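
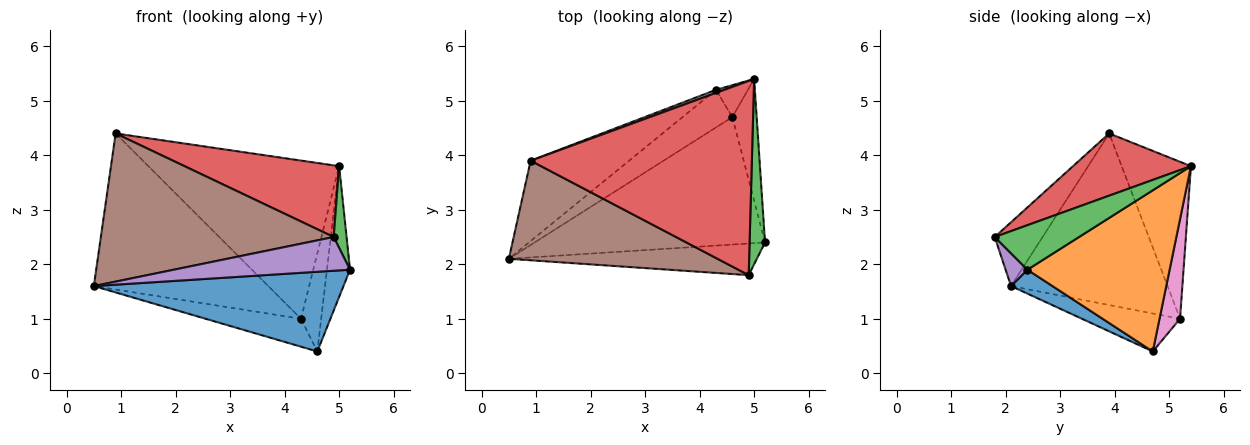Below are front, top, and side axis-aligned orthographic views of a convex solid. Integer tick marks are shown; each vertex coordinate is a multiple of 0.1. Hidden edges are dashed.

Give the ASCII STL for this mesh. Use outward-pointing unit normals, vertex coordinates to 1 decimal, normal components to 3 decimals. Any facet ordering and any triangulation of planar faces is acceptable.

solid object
 facet normal 0.088 -0.528 -0.845
  outer loop
   vertex 4.6 4.7 0.4
   vertex 5.2 2.4 1.9
   vertex 0.5 2.1 1.6
  endloop
 endfacet
 facet normal 0.976 0.158 -0.147
  outer loop
   vertex 4.6 4.7 0.4
   vertex 5.0 5.4 3.8
   vertex 5.2 2.4 1.9
  endloop
 endfacet
 facet normal 0.935 -0.143 0.324
  outer loop
   vertex 4.9 1.8 2.5
   vertex 5.2 2.4 1.9
   vertex 5.0 5.4 3.8
  endloop
 endfacet
 facet normal 0.255 -0.335 0.907
  outer loop
   vertex 4.9 1.8 2.5
   vertex 5.0 5.4 3.8
   vertex 0.9 3.9 4.4
  endloop
 endfacet
 facet normal 0.090 -0.726 -0.681
  outer loop
   vertex 4.9 1.8 2.5
   vertex 0.5 2.1 1.6
   vertex 5.2 2.4 1.9
  endloop
 endfacet
 facet normal -0.168 -0.818 0.550
  outer loop
   vertex 4.9 1.8 2.5
   vertex 0.9 3.9 4.4
   vertex 0.5 2.1 1.6
  endloop
 endfacet
 facet normal 0.695 0.684 -0.223
  outer loop
   vertex 4.3 5.2 1.0
   vertex 5.0 5.4 3.8
   vertex 4.6 4.7 0.4
  endloop
 endfacet
 facet normal -0.341 0.940 0.018
  outer loop
   vertex 4.3 5.2 1.0
   vertex 0.9 3.9 4.4
   vertex 5.0 5.4 3.8
  endloop
 endfacet
 facet normal -0.523 0.508 -0.685
  outer loop
   vertex 4.3 5.2 1.0
   vertex 4.6 4.7 0.4
   vertex 0.5 2.1 1.6
  endloop
 endfacet
 facet normal -0.624 0.695 -0.358
  outer loop
   vertex 4.3 5.2 1.0
   vertex 0.5 2.1 1.6
   vertex 0.9 3.9 4.4
  endloop
 endfacet
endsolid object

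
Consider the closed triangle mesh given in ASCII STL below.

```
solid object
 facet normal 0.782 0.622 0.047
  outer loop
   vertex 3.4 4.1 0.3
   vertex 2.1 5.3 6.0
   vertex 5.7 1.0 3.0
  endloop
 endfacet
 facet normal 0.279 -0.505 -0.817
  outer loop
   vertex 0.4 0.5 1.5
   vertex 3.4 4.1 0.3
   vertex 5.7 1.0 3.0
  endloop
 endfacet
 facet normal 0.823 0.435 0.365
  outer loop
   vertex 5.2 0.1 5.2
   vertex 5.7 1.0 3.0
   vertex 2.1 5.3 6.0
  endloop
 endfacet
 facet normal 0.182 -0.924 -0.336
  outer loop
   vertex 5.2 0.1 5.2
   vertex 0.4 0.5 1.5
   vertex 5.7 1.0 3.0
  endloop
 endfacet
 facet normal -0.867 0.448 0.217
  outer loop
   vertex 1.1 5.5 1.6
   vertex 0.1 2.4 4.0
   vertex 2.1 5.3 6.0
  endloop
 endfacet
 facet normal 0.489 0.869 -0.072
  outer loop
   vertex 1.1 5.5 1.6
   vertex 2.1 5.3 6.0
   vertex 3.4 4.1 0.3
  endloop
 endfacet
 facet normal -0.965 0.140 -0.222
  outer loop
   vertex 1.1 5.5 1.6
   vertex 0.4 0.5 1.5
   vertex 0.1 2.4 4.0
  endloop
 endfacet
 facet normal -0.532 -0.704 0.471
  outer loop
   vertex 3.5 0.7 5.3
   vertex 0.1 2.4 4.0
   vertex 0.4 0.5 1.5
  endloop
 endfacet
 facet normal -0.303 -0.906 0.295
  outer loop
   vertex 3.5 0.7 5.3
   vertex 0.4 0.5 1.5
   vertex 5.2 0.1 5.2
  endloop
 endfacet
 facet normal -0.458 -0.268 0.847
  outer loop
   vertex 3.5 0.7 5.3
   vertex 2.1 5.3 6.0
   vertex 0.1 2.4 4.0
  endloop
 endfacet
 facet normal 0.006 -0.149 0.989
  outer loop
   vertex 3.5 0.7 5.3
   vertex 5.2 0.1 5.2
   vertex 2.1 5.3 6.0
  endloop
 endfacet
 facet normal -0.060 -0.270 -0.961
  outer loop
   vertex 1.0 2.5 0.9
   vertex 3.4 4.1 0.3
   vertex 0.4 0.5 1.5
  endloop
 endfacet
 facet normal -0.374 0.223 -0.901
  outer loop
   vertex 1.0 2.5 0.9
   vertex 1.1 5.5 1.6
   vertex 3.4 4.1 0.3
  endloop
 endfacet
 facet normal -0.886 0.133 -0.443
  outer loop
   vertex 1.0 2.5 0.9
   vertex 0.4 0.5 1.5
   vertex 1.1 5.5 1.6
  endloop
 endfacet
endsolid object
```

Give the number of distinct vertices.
9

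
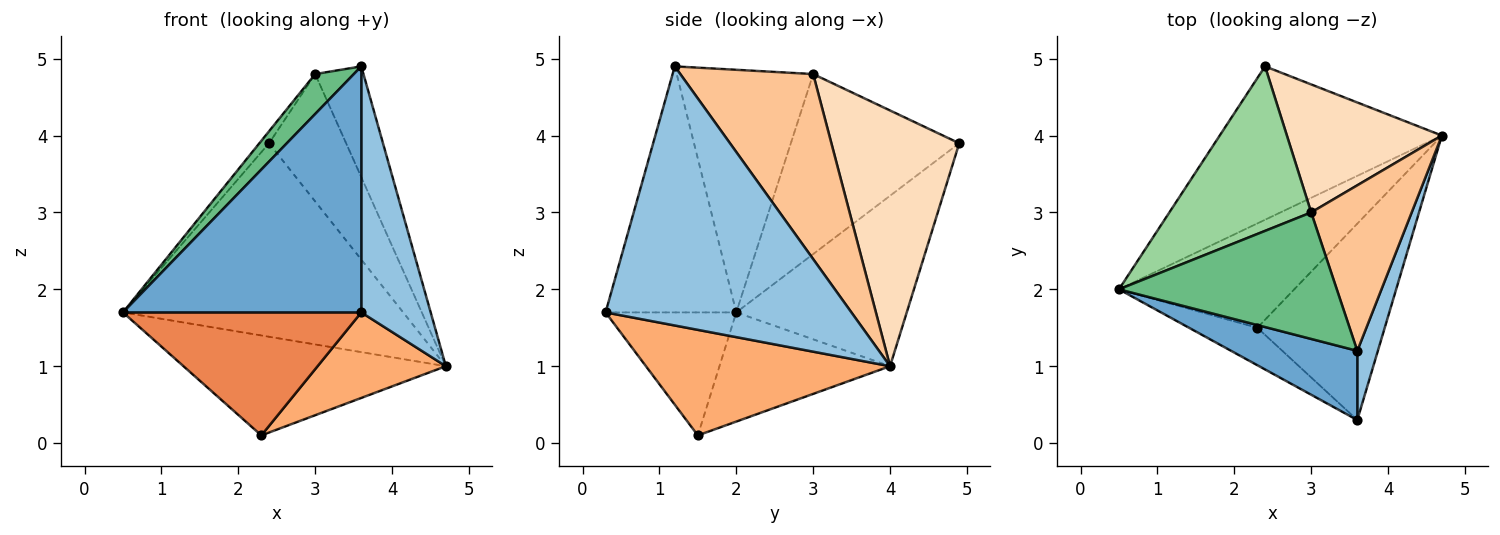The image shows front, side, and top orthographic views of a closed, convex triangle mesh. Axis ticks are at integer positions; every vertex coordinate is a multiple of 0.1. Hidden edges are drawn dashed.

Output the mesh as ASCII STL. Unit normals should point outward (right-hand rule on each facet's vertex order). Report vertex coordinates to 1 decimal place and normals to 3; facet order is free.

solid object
 facet normal -0.467 -0.851 0.239
  outer loop
   vertex 3.6 1.2 4.9
   vertex 0.5 2.0 1.7
   vertex 3.6 0.3 1.7
  endloop
 endfacet
 facet normal 0.960 -0.271 0.076
  outer loop
   vertex 3.6 1.2 4.9
   vertex 3.6 0.3 1.7
   vertex 4.7 4.0 1.0
  endloop
 endfacet
 facet normal -0.430 0.707 -0.561
  outer loop
   vertex 2.4 4.9 3.9
   vertex 4.7 4.0 1.0
   vertex 0.5 2.0 1.7
  endloop
 endfacet
 facet normal -0.410 0.631 -0.659
  outer loop
   vertex 2.3 1.5 0.1
   vertex 0.5 2.0 1.7
   vertex 4.7 4.0 1.0
  endloop
 endfacet
 facet normal -0.465 -0.847 -0.258
  outer loop
   vertex 2.3 1.5 0.1
   vertex 3.6 0.3 1.7
   vertex 0.5 2.0 1.7
  endloop
 endfacet
 facet normal 0.605 -0.318 -0.730
  outer loop
   vertex 2.3 1.5 0.1
   vertex 4.7 4.0 1.0
   vertex 3.6 0.3 1.7
  endloop
 endfacet
 facet normal 0.837 0.304 0.455
  outer loop
   vertex 3.0 3.0 4.8
   vertex 3.6 1.2 4.9
   vertex 4.7 4.0 1.0
  endloop
 endfacet
 facet normal 0.760 0.458 0.461
  outer loop
   vertex 3.0 3.0 4.8
   vertex 4.7 4.0 1.0
   vertex 2.4 4.9 3.9
  endloop
 endfacet
 facet normal -0.728 -0.206 0.654
  outer loop
   vertex 3.0 3.0 4.8
   vertex 0.5 2.0 1.7
   vertex 3.6 1.2 4.9
  endloop
 endfacet
 facet normal -0.785 0.045 0.618
  outer loop
   vertex 3.0 3.0 4.8
   vertex 2.4 4.9 3.9
   vertex 0.5 2.0 1.7
  endloop
 endfacet
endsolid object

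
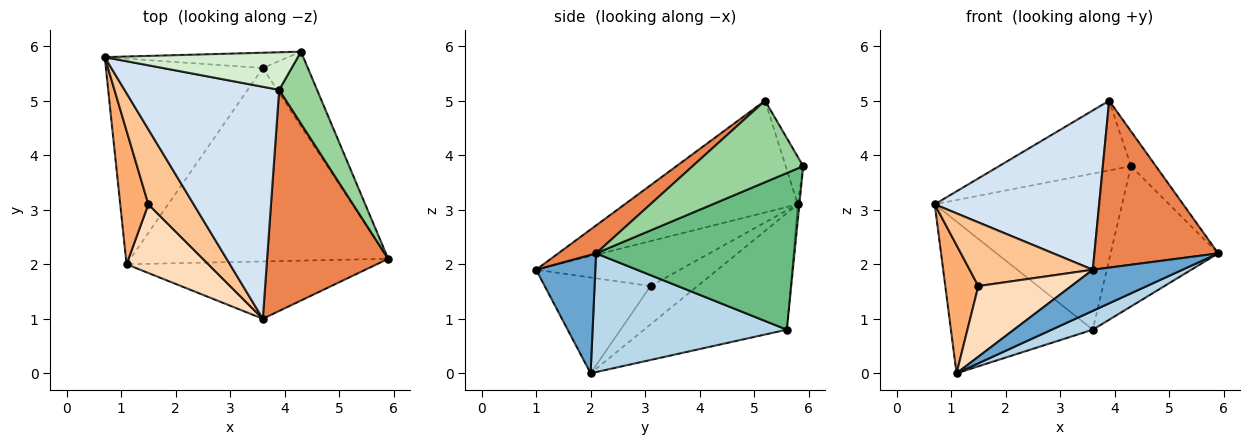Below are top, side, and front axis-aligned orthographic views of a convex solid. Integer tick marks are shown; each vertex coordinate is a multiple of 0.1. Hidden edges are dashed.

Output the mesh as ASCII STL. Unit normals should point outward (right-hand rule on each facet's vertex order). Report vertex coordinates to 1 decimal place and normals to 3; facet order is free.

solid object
 facet normal 0.359 -0.544 -0.759
  outer loop
   vertex 3.6 1.0 1.9
   vertex 1.1 2.0 0.0
   vertex 5.9 2.1 2.2
  endloop
 endfacet
 facet normal -0.513 0.510 -0.691
  outer loop
   vertex 3.6 5.6 0.8
   vertex 1.1 2.0 0.0
   vertex 0.7 5.8 3.1
  endloop
 endfacet
 facet normal 0.417 -0.088 -0.905
  outer loop
   vertex 3.6 5.6 0.8
   vertex 5.9 2.1 2.2
   vertex 1.1 2.0 0.0
  endloop
 endfacet
 facet normal -0.512 -0.486 0.708
  outer loop
   vertex 3.9 5.2 5.0
   vertex 0.7 5.8 3.1
   vertex 3.6 1.0 1.9
  endloop
 endfacet
 facet normal 0.181 -0.592 0.785
  outer loop
   vertex 3.9 5.2 5.0
   vertex 3.6 1.0 1.9
   vertex 5.9 2.1 2.2
  endloop
 endfacet
 facet normal -0.701 -0.494 0.515
  outer loop
   vertex 1.5 3.1 1.6
   vertex 0.7 5.8 3.1
   vertex 1.1 2.0 0.0
  endloop
 endfacet
 facet normal -0.603 -0.516 0.608
  outer loop
   vertex 1.5 3.1 1.6
   vertex 3.6 1.0 1.9
   vertex 0.7 5.8 3.1
  endloop
 endfacet
 facet normal -0.632 -0.555 0.540
  outer loop
   vertex 1.5 3.1 1.6
   vertex 1.1 2.0 0.0
   vertex 3.6 1.0 1.9
  endloop
 endfacet
 facet normal 0.852 0.462 -0.245
  outer loop
   vertex 4.3 5.9 3.8
   vertex 5.9 2.1 2.2
   vertex 3.6 5.6 0.8
  endloop
 endfacet
 facet normal 0.888 0.200 0.413
  outer loop
   vertex 4.3 5.9 3.8
   vertex 3.9 5.2 5.0
   vertex 5.9 2.1 2.2
  endloop
 endfacet
 facet normal -0.009 0.995 -0.097
  outer loop
   vertex 4.3 5.9 3.8
   vertex 3.6 5.6 0.8
   vertex 0.7 5.8 3.1
  endloop
 endfacet
 facet normal -0.116 0.874 0.471
  outer loop
   vertex 4.3 5.9 3.8
   vertex 0.7 5.8 3.1
   vertex 3.9 5.2 5.0
  endloop
 endfacet
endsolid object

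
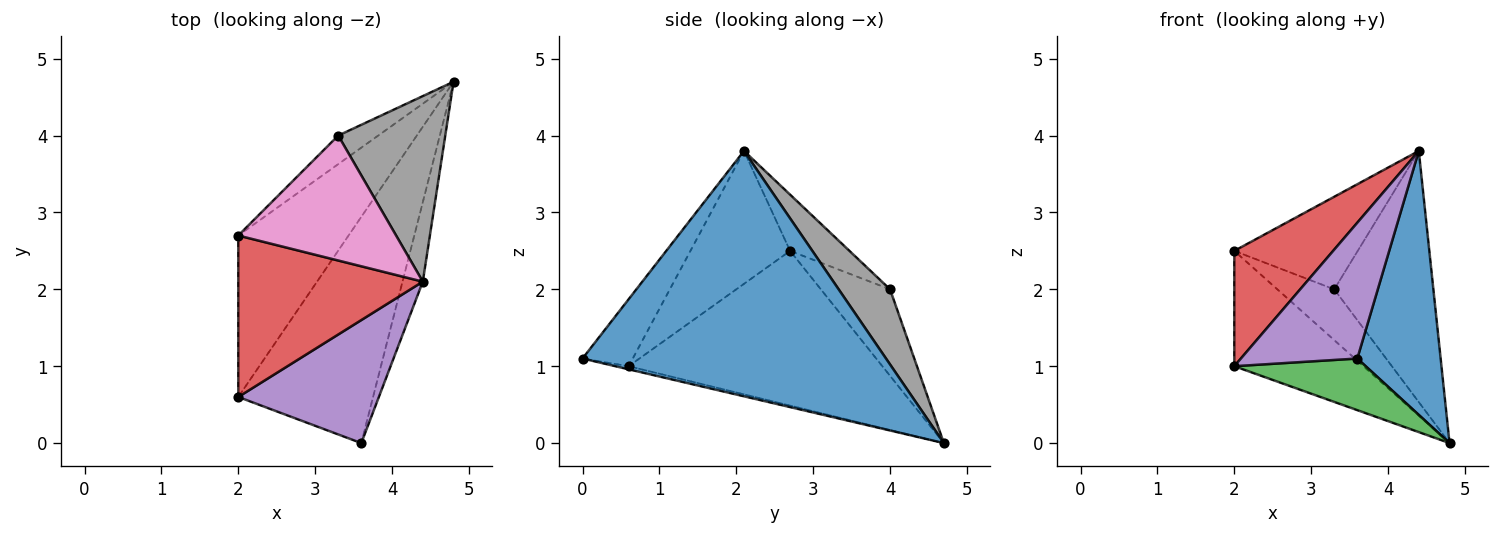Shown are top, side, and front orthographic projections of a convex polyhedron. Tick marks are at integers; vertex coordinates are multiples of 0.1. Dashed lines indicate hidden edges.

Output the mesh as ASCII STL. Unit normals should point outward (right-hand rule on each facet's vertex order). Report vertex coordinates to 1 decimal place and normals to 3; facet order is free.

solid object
 facet normal 0.961 -0.264 -0.079
  outer loop
   vertex 4.4 2.1 3.8
   vertex 3.6 0.0 1.1
   vertex 4.8 4.7 0.0
  endloop
 endfacet
 facet normal -0.752 0.383 -0.536
  outer loop
   vertex 2.0 0.6 1.0
   vertex 2.0 2.7 2.5
   vertex 4.8 4.7 0.0
  endloop
 endfacet
 facet normal -0.022 -0.222 -0.975
  outer loop
   vertex 2.0 0.6 1.0
   vertex 4.8 4.7 0.0
   vertex 3.6 0.0 1.1
  endloop
 endfacet
 facet normal -0.506 -0.501 0.702
  outer loop
   vertex 2.0 0.6 1.0
   vertex 4.4 2.1 3.8
   vertex 2.0 2.7 2.5
  endloop
 endfacet
 facet normal -0.305 -0.706 0.639
  outer loop
   vertex 2.0 0.6 1.0
   vertex 3.6 0.0 1.1
   vertex 4.4 2.1 3.8
  endloop
 endfacet
 facet normal -0.727 0.598 -0.336
  outer loop
   vertex 3.3 4.0 2.0
   vertex 4.8 4.7 0.0
   vertex 2.0 2.7 2.5
  endloop
 endfacet
 facet normal -0.275 0.572 0.772
  outer loop
   vertex 3.3 4.0 2.0
   vertex 2.0 2.7 2.5
   vertex 4.4 2.1 3.8
  endloop
 endfacet
 facet normal 0.385 0.742 0.548
  outer loop
   vertex 3.3 4.0 2.0
   vertex 4.4 2.1 3.8
   vertex 4.8 4.7 0.0
  endloop
 endfacet
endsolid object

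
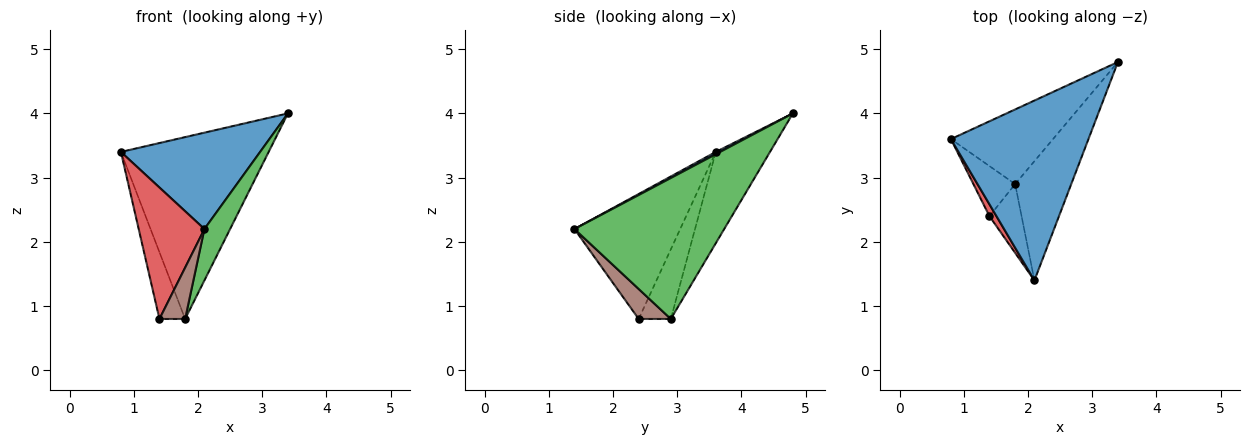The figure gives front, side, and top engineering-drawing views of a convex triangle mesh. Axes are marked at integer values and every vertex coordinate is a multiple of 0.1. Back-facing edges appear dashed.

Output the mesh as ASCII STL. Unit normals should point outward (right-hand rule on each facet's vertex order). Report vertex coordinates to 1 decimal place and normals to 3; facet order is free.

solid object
 facet normal 0.015 -0.472 0.881
  outer loop
   vertex 2.1 1.4 2.2
   vertex 3.4 4.8 4.0
   vertex 0.8 3.6 3.4
  endloop
 endfacet
 facet normal -0.321 0.876 -0.359
  outer loop
   vertex 1.8 2.9 0.8
   vertex 0.8 3.6 3.4
   vertex 3.4 4.8 4.0
  endloop
 endfacet
 facet normal 0.917 -0.157 -0.365
  outer loop
   vertex 1.8 2.9 0.8
   vertex 3.4 4.8 4.0
   vertex 2.1 1.4 2.2
  endloop
 endfacet
 facet normal -0.848 -0.527 0.048
  outer loop
   vertex 1.4 2.4 0.8
   vertex 2.1 1.4 2.2
   vertex 0.8 3.6 3.4
  endloop
 endfacet
 facet normal -0.707 0.566 -0.424
  outer loop
   vertex 1.4 2.4 0.8
   vertex 0.8 3.6 3.4
   vertex 1.8 2.9 0.8
  endloop
 endfacet
 facet normal 0.599 -0.479 -0.642
  outer loop
   vertex 1.4 2.4 0.8
   vertex 1.8 2.9 0.8
   vertex 2.1 1.4 2.2
  endloop
 endfacet
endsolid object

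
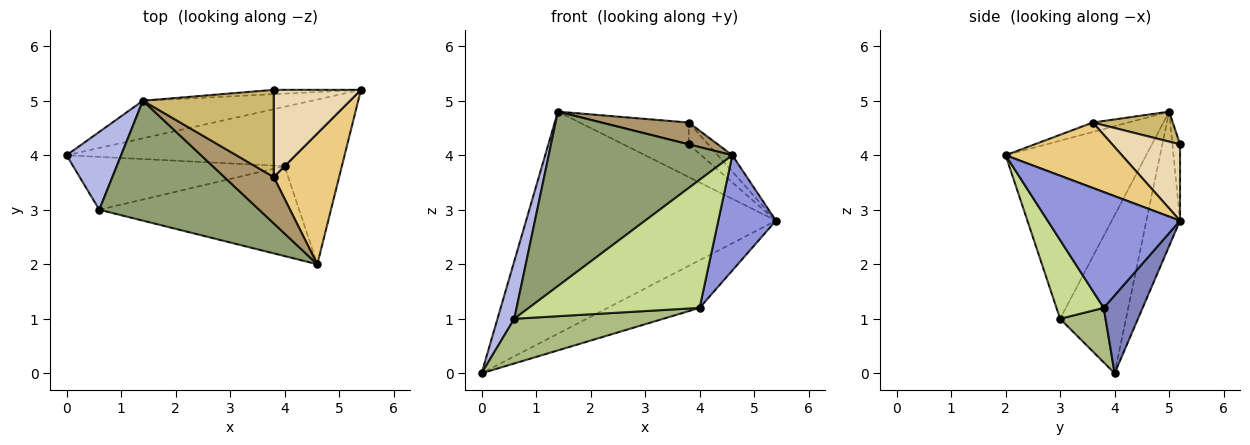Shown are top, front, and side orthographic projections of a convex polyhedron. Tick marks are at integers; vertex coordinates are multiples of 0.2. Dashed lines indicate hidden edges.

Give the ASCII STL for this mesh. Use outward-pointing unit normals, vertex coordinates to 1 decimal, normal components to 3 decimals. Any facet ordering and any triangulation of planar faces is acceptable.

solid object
 facet normal -0.132 0.977 -0.165
  outer loop
   vertex 1.4 5.0 4.8
   vertex 5.4 5.2 2.8
   vertex 0.0 4.0 0.0
  endloop
 endfacet
 facet normal 0.256 0.605 -0.754
  outer loop
   vertex 4.0 3.8 1.2
   vertex 0.0 4.0 0.0
   vertex 5.4 5.2 2.8
  endloop
 endfacet
 facet normal 0.835 -0.364 -0.413
  outer loop
   vertex 4.0 3.8 1.2
   vertex 5.4 5.2 2.8
   vertex 4.6 2.0 4.0
  endloop
 endfacet
 facet normal -0.919 -0.235 0.317
  outer loop
   vertex 0.6 3.0 1.0
   vertex 1.4 5.0 4.8
   vertex 0.0 4.0 0.0
  endloop
 endfacet
 facet normal -0.534 -0.697 0.479
  outer loop
   vertex 0.6 3.0 1.0
   vertex 4.6 2.0 4.0
   vertex 1.4 5.0 4.8
  endloop
 endfacet
 facet normal 0.193 -0.633 -0.749
  outer loop
   vertex 0.6 3.0 1.0
   vertex 0.0 4.0 0.0
   vertex 4.0 3.8 1.2
  endloop
 endfacet
 facet normal 0.221 -0.798 -0.560
  outer loop
   vertex 0.6 3.0 1.0
   vertex 4.0 3.8 1.2
   vertex 4.6 2.0 4.0
  endloop
 endfacet
 facet normal -0.115 0.985 -0.131
  outer loop
   vertex 3.8 5.2 4.2
   vertex 5.4 5.2 2.8
   vertex 1.4 5.0 4.8
  endloop
 endfacet
 facet normal -0.170 -0.420 0.892
  outer loop
   vertex 3.8 3.6 4.6
   vertex 1.4 5.0 4.8
   vertex 4.6 2.0 4.0
  endloop
 endfacet
 facet normal 0.217 0.237 0.947
  outer loop
   vertex 3.8 3.6 4.6
   vertex 3.8 5.2 4.2
   vertex 1.4 5.0 4.8
  endloop
 endfacet
 facet normal 0.704 0.088 0.704
  outer loop
   vertex 3.8 3.6 4.6
   vertex 4.6 2.0 4.0
   vertex 5.4 5.2 2.8
  endloop
 endfacet
 facet normal 0.647 0.185 0.740
  outer loop
   vertex 3.8 3.6 4.6
   vertex 5.4 5.2 2.8
   vertex 3.8 5.2 4.2
  endloop
 endfacet
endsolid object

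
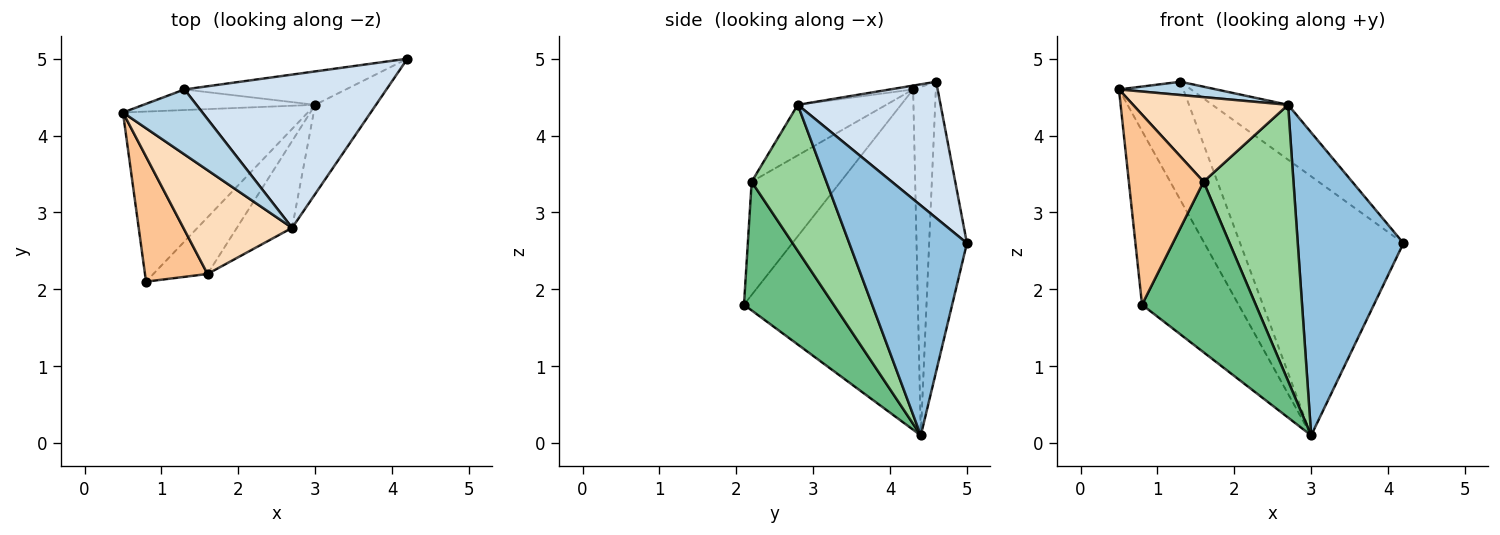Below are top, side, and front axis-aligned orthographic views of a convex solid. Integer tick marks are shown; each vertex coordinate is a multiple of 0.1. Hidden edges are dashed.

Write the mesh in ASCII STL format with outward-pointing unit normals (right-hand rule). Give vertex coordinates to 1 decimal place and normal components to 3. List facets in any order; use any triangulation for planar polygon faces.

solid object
 facet normal -0.790 0.438 -0.429
  outer loop
   vertex 3.0 4.4 0.1
   vertex 0.8 2.1 1.8
   vertex 0.5 4.3 4.6
  endloop
 endfacet
 facet normal 0.730 -0.656 -0.193
  outer loop
   vertex 2.7 2.8 4.4
   vertex 3.0 4.4 0.1
   vertex 4.2 5.0 2.6
  endloop
 endfacet
 facet normal -0.047 -0.200 0.979
  outer loop
   vertex 1.3 4.6 4.7
   vertex 0.5 4.3 4.6
   vertex 2.7 2.8 4.4
  endloop
 endfacet
 facet normal 0.536 0.285 0.795
  outer loop
   vertex 1.3 4.6 4.7
   vertex 2.7 2.8 4.4
   vertex 4.2 5.0 2.6
  endloop
 endfacet
 facet normal -0.329 0.930 -0.162
  outer loop
   vertex 1.3 4.6 4.7
   vertex 3.0 4.4 0.1
   vertex 0.5 4.3 4.6
  endloop
 endfacet
 facet normal -0.224 0.967 -0.125
  outer loop
   vertex 1.3 4.6 4.7
   vertex 4.2 5.0 2.6
   vertex 3.0 4.4 0.1
  endloop
 endfacet
 facet normal -0.705 -0.592 0.390
  outer loop
   vertex 1.6 2.2 3.4
   vertex 0.5 4.3 4.6
   vertex 0.8 2.1 1.8
  endloop
 endfacet
 facet normal -0.339 -0.594 0.729
  outer loop
   vertex 1.6 2.2 3.4
   vertex 2.7 2.8 4.4
   vertex 0.5 4.3 4.6
  endloop
 endfacet
 facet normal 0.599 -0.760 -0.252
  outer loop
   vertex 1.6 2.2 3.4
   vertex 0.8 2.1 1.8
   vertex 3.0 4.4 0.1
  endloop
 endfacet
 facet normal 0.621 -0.748 -0.235
  outer loop
   vertex 1.6 2.2 3.4
   vertex 3.0 4.4 0.1
   vertex 2.7 2.8 4.4
  endloop
 endfacet
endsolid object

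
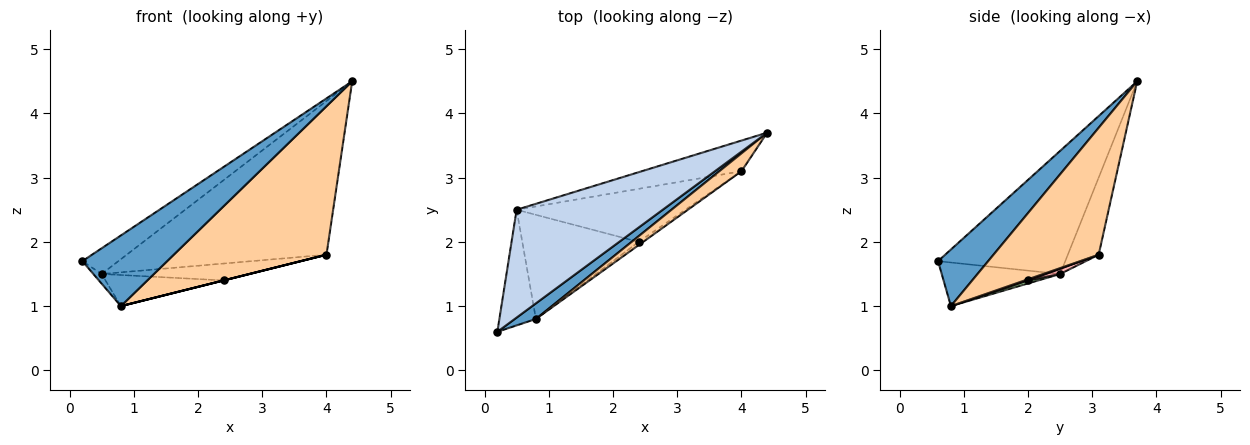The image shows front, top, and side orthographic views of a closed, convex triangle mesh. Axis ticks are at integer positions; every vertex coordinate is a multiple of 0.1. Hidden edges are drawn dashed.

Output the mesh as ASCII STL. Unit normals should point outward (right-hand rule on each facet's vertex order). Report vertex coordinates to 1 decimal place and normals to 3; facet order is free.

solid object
 facet normal 0.500 -0.846 0.187
  outer loop
   vertex 0.8 0.8 1.0
   vertex 4.4 3.7 4.5
   vertex 0.2 0.6 1.7
  endloop
 endfacet
 facet normal -0.634 0.179 0.752
  outer loop
   vertex 0.5 2.5 1.5
   vertex 0.2 0.6 1.7
   vertex 4.4 3.7 4.5
  endloop
 endfacet
 facet normal -0.766 0.053 -0.641
  outer loop
   vertex 0.5 2.5 1.5
   vertex 0.8 0.8 1.0
   vertex 0.2 0.6 1.7
  endloop
 endfacet
 facet normal 0.564 -0.820 0.099
  outer loop
   vertex 4.0 3.1 1.8
   vertex 4.4 3.7 4.5
   vertex 0.8 0.8 1.0
  endloop
 endfacet
 facet normal -0.150 0.970 -0.193
  outer loop
   vertex 4.0 3.1 1.8
   vertex 0.5 2.5 1.5
   vertex 4.4 3.7 4.5
  endloop
 endfacet
 facet normal 0.025 0.286 -0.958
  outer loop
   vertex 2.4 2.0 1.4
   vertex 0.8 0.8 1.0
   vertex 0.5 2.5 1.5
  endloop
 endfacet
 facet normal 0.243 0.000 -0.970
  outer loop
   vertex 2.4 2.0 1.4
   vertex 4.0 3.1 1.8
   vertex 0.8 0.8 1.0
  endloop
 endfacet
 facet normal 0.030 0.303 -0.952
  outer loop
   vertex 2.4 2.0 1.4
   vertex 0.5 2.5 1.5
   vertex 4.0 3.1 1.8
  endloop
 endfacet
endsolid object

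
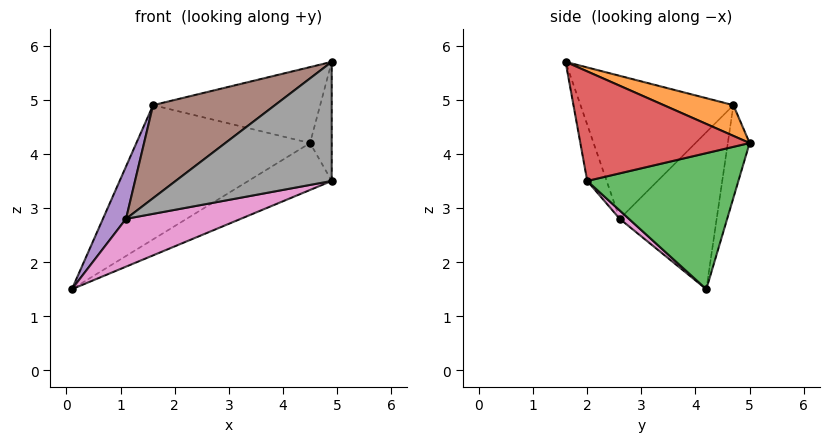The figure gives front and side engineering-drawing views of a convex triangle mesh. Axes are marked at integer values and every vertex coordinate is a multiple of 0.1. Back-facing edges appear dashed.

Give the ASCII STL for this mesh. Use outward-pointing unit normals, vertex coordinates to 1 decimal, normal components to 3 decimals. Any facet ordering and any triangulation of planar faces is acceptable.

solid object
 facet normal -0.124 0.988 -0.091
  outer loop
   vertex 1.6 4.7 4.9
   vertex 4.5 5.0 4.2
   vertex 0.1 4.2 1.5
  endloop
 endfacet
 facet normal 0.173 0.415 0.893
  outer loop
   vertex 1.6 4.7 4.9
   vertex 4.9 1.6 5.7
   vertex 4.5 5.0 4.2
  endloop
 endfacet
 facet normal 0.470 0.260 -0.843
  outer loop
   vertex 4.9 2.0 3.5
   vertex 0.1 4.2 1.5
   vertex 4.5 5.0 4.2
  endloop
 endfacet
 facet normal 0.992 0.127 0.023
  outer loop
   vertex 4.9 2.0 3.5
   vertex 4.5 5.0 4.2
   vertex 4.9 1.6 5.7
  endloop
 endfacet
 facet normal -0.883 -0.210 0.420
  outer loop
   vertex 1.1 2.6 2.8
   vertex 1.6 4.7 4.9
   vertex 0.1 4.2 1.5
  endloop
 endfacet
 facet normal -0.608 -0.485 0.629
  outer loop
   vertex 1.1 2.6 2.8
   vertex 4.9 1.6 5.7
   vertex 1.6 4.7 4.9
  endloop
 endfacet
 facet normal 0.049 -0.611 -0.790
  outer loop
   vertex 1.1 2.6 2.8
   vertex 0.1 4.2 1.5
   vertex 4.9 2.0 3.5
  endloop
 endfacet
 facet normal -0.121 -0.977 -0.178
  outer loop
   vertex 1.1 2.6 2.8
   vertex 4.9 2.0 3.5
   vertex 4.9 1.6 5.7
  endloop
 endfacet
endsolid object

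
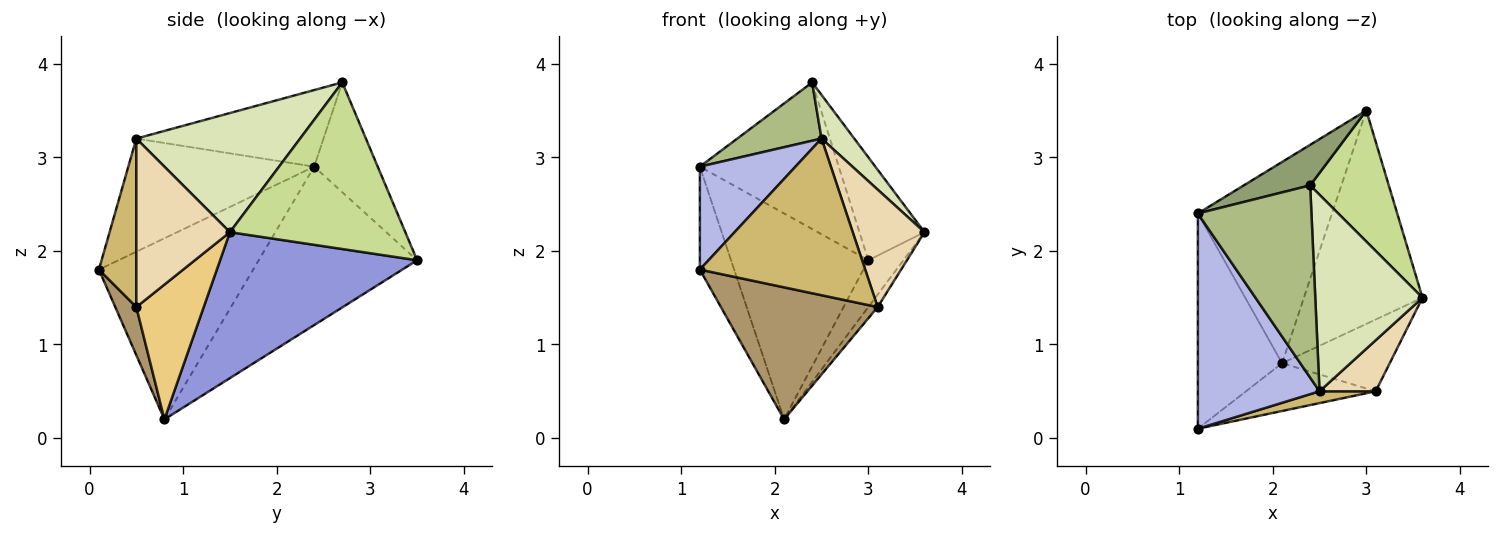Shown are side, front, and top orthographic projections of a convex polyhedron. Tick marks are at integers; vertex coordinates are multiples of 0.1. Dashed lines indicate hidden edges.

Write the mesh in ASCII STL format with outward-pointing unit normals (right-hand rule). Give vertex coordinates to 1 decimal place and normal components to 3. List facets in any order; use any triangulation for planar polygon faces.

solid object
 facet normal -0.889 0.198 -0.413
  outer loop
   vertex 2.1 0.8 0.2
   vertex 1.2 0.1 1.8
   vertex 1.2 2.4 2.9
  endloop
 endfacet
 facet normal -0.637 0.552 -0.539
  outer loop
   vertex 3.0 3.5 1.9
   vertex 2.1 0.8 0.2
   vertex 1.2 2.4 2.9
  endloop
 endfacet
 facet normal 0.769 0.137 -0.625
  outer loop
   vertex 3.0 3.5 1.9
   vertex 3.6 1.5 2.2
   vertex 2.1 0.8 0.2
  endloop
 endfacet
 facet normal -0.643 -0.331 0.691
  outer loop
   vertex 2.5 0.5 3.2
   vertex 1.2 2.4 2.9
   vertex 1.2 0.1 1.8
  endloop
 endfacet
 facet normal -0.403 0.882 0.244
  outer loop
   vertex 2.4 2.7 3.8
   vertex 3.0 3.5 1.9
   vertex 1.2 2.4 2.9
  endloop
 endfacet
 facet normal -0.542 -0.244 0.804
  outer loop
   vertex 2.4 2.7 3.8
   vertex 1.2 2.4 2.9
   vertex 2.5 0.5 3.2
  endloop
 endfacet
 facet normal 0.857 0.318 0.405
  outer loop
   vertex 2.4 2.7 3.8
   vertex 3.6 1.5 2.2
   vertex 3.0 3.5 1.9
  endloop
 endfacet
 facet normal 0.735 -0.147 0.662
  outer loop
   vertex 2.4 2.7 3.8
   vertex 2.5 0.5 3.2
   vertex 3.6 1.5 2.2
  endloop
 endfacet
 facet normal 0.125 -0.933 -0.338
  outer loop
   vertex 3.1 0.5 1.4
   vertex 1.2 0.1 1.8
   vertex 2.1 0.8 0.2
  endloop
 endfacet
 facet normal 0.220 -0.973 0.073
  outer loop
   vertex 3.1 0.5 1.4
   vertex 2.5 0.5 3.2
   vertex 1.2 0.1 1.8
  endloop
 endfacet
 facet normal 0.777 0.108 -0.620
  outer loop
   vertex 3.1 0.5 1.4
   vertex 2.1 0.8 0.2
   vertex 3.6 1.5 2.2
  endloop
 endfacet
 facet normal 0.767 -0.588 0.256
  outer loop
   vertex 3.1 0.5 1.4
   vertex 3.6 1.5 2.2
   vertex 2.5 0.5 3.2
  endloop
 endfacet
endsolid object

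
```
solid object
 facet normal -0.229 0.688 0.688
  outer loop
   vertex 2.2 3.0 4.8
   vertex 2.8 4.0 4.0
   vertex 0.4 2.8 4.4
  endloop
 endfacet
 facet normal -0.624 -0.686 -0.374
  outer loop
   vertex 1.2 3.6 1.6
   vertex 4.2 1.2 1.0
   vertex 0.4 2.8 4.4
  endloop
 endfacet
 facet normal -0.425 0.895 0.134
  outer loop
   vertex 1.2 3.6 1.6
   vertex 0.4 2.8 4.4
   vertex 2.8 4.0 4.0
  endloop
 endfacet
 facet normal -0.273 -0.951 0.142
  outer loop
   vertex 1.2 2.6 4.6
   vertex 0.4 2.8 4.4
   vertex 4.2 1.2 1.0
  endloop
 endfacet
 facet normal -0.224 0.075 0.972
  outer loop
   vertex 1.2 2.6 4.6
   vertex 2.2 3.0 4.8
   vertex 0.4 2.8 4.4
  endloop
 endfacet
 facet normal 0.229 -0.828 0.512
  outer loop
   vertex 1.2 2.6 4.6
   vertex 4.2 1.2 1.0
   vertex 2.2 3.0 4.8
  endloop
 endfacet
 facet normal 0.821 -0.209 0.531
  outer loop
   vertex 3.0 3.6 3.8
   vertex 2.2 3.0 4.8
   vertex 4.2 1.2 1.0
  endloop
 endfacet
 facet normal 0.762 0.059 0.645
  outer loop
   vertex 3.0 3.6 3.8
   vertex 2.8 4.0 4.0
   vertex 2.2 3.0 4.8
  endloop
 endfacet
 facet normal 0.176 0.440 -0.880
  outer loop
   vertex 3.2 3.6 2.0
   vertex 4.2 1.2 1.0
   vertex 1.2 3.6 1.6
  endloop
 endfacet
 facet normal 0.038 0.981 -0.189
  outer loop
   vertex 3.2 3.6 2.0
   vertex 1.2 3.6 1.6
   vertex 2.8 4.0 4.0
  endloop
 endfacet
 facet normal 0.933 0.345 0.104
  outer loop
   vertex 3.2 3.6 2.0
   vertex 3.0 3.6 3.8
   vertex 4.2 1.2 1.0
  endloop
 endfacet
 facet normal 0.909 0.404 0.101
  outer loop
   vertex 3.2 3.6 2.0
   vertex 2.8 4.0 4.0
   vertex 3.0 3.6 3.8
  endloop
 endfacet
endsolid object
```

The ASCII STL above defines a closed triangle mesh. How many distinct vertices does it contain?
8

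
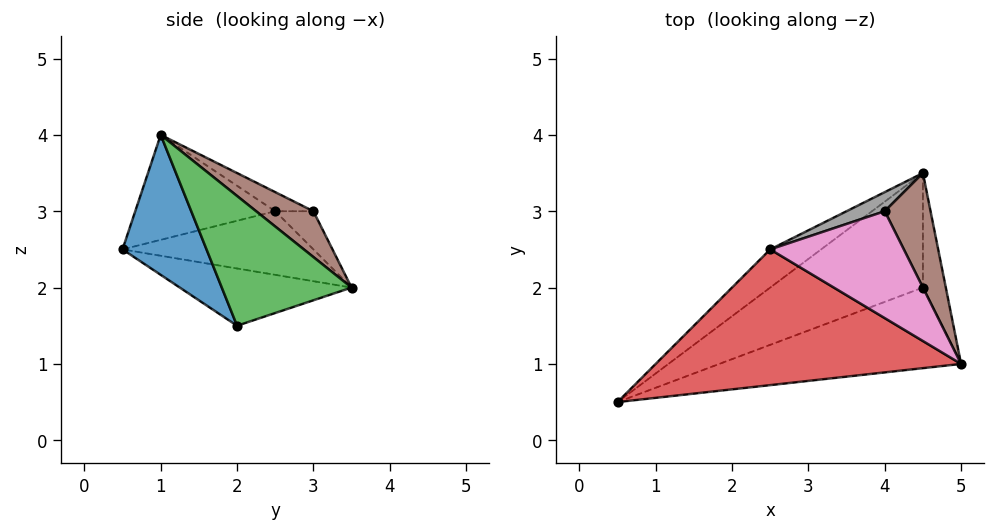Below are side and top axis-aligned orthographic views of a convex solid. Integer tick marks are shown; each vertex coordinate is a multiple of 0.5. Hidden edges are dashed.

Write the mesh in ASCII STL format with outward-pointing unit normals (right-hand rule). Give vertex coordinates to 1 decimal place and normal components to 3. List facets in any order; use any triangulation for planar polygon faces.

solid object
 facet normal 0.232 -0.886 -0.401
  outer loop
   vertex 4.5 2.0 1.5
   vertex 5.0 1.0 4.0
   vertex 0.5 0.5 2.5
  endloop
 endfacet
 facet normal -0.335 0.298 -0.894
  outer loop
   vertex 4.5 2.0 1.5
   vertex 0.5 0.5 2.5
   vertex 4.5 3.5 2.0
  endloop
 endfacet
 facet normal 0.983 0.058 -0.173
  outer loop
   vertex 4.5 2.0 1.5
   vertex 4.5 3.5 2.0
   vertex 5.0 1.0 4.0
  endloop
 endfacet
 facet normal -0.324 0.088 0.942
  outer loop
   vertex 2.5 2.5 3.0
   vertex 0.5 0.5 2.5
   vertex 5.0 1.0 4.0
  endloop
 endfacet
 facet normal -0.570 0.684 -0.456
  outer loop
   vertex 2.5 2.5 3.0
   vertex 4.5 3.5 2.0
   vertex 0.5 0.5 2.5
  endloop
 endfacet
 facet normal 0.577 0.577 0.577
  outer loop
   vertex 4.0 3.0 3.0
   vertex 5.0 1.0 4.0
   vertex 4.5 3.5 2.0
  endloop
 endfacet
 facet normal -0.130 0.391 0.911
  outer loop
   vertex 4.0 3.0 3.0
   vertex 2.5 2.5 3.0
   vertex 5.0 1.0 4.0
  endloop
 endfacet
 facet normal -0.302 0.905 0.302
  outer loop
   vertex 4.0 3.0 3.0
   vertex 4.5 3.5 2.0
   vertex 2.5 2.5 3.0
  endloop
 endfacet
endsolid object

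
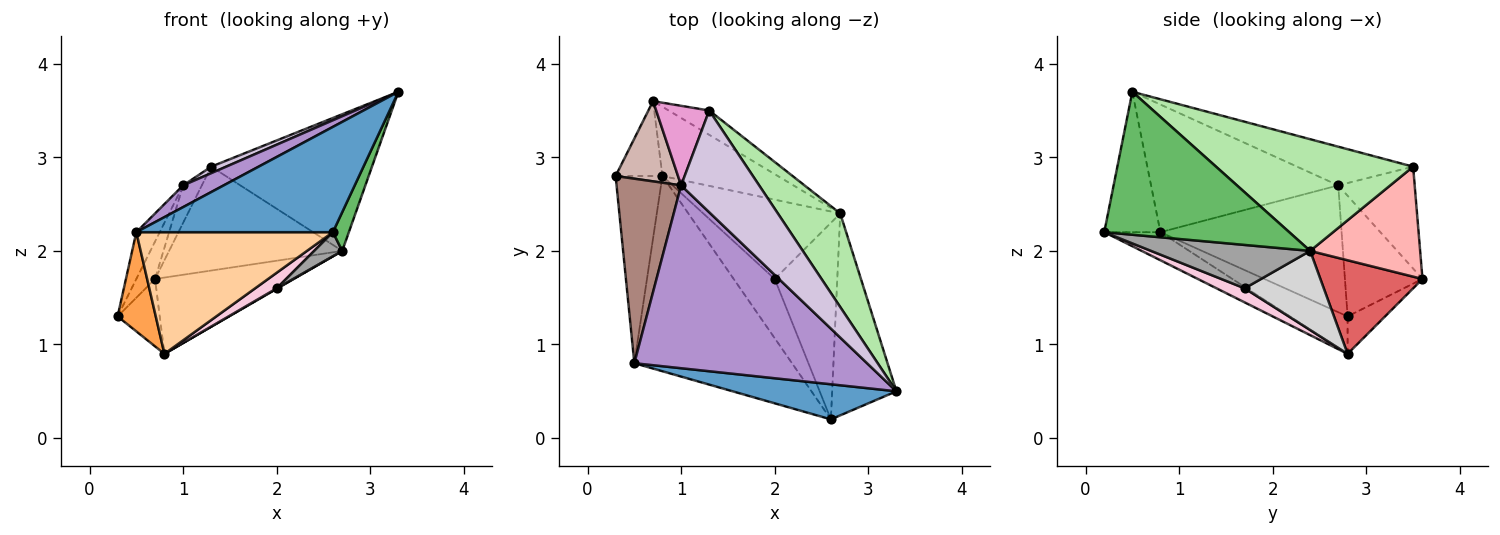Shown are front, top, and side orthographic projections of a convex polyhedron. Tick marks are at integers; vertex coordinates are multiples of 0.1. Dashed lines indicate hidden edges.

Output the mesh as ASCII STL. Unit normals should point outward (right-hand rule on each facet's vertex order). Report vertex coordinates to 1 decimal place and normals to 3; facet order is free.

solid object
 facet normal -0.262 -0.916 0.305
  outer loop
   vertex 0.5 0.8 2.2
   vertex 2.6 0.2 2.2
   vertex 3.3 0.5 3.7
  endloop
 endfacet
 facet normal -0.511 0.575 -0.639
  outer loop
   vertex 0.8 2.8 0.9
   vertex 0.3 2.8 1.3
   vertex 0.7 3.6 1.7
  endloop
 endfacet
 facet normal -0.577 -0.382 -0.722
  outer loop
   vertex 0.8 2.8 0.9
   vertex 0.5 0.8 2.2
   vertex 0.3 2.8 1.3
  endloop
 endfacet
 facet normal -0.149 -0.523 -0.839
  outer loop
   vertex 0.8 2.8 0.9
   vertex 2.6 0.2 2.2
   vertex 0.5 0.8 2.2
  endloop
 endfacet
 facet normal 0.909 -0.078 -0.409
  outer loop
   vertex 2.7 2.4 2.0
   vertex 3.3 0.5 3.7
   vertex 2.6 0.2 2.2
  endloop
 endfacet
 facet normal 0.711 0.580 0.397
  outer loop
   vertex 2.7 2.4 2.0
   vertex 1.3 3.5 2.9
   vertex 3.3 0.5 3.7
  endloop
 endfacet
 facet normal 0.479 0.650 -0.590
  outer loop
   vertex 2.7 2.4 2.0
   vertex 0.8 2.8 0.9
   vertex 0.7 3.6 1.7
  endloop
 endfacet
 facet normal 0.526 0.828 -0.194
  outer loop
   vertex 2.7 2.4 2.0
   vertex 0.7 3.6 1.7
   vertex 1.3 3.5 2.9
  endloop
 endfacet
 facet normal -0.478 -0.104 0.872
  outer loop
   vertex 1.0 2.7 2.7
   vertex 0.5 0.8 2.2
   vertex 3.3 0.5 3.7
  endloop
 endfacet
 facet normal -0.444 -0.057 0.894
  outer loop
   vertex 1.0 2.7 2.7
   vertex 3.3 0.5 3.7
   vertex 1.3 3.5 2.9
  endloop
 endfacet
 facet normal -0.885 0.114 0.451
  outer loop
   vertex 1.0 2.7 2.7
   vertex 0.3 2.8 1.3
   vertex 0.5 0.8 2.2
  endloop
 endfacet
 facet normal -0.868 0.210 0.449
  outer loop
   vertex 1.0 2.7 2.7
   vertex 0.7 3.6 1.7
   vertex 0.3 2.8 1.3
  endloop
 endfacet
 facet normal -0.867 0.212 0.451
  outer loop
   vertex 1.0 2.7 2.7
   vertex 1.3 3.5 2.9
   vertex 0.7 3.6 1.7
  endloop
 endfacet
 facet normal 0.314 -0.242 -0.918
  outer loop
   vertex 2.0 1.7 1.6
   vertex 2.6 0.2 2.2
   vertex 0.8 2.8 0.9
  endloop
 endfacet
 facet normal 0.567 -0.100 -0.817
  outer loop
   vertex 2.0 1.7 1.6
   vertex 2.7 2.4 2.0
   vertex 2.6 0.2 2.2
  endloop
 endfacet
 facet normal 0.500 -0.005 -0.866
  outer loop
   vertex 2.0 1.7 1.6
   vertex 0.8 2.8 0.9
   vertex 2.7 2.4 2.0
  endloop
 endfacet
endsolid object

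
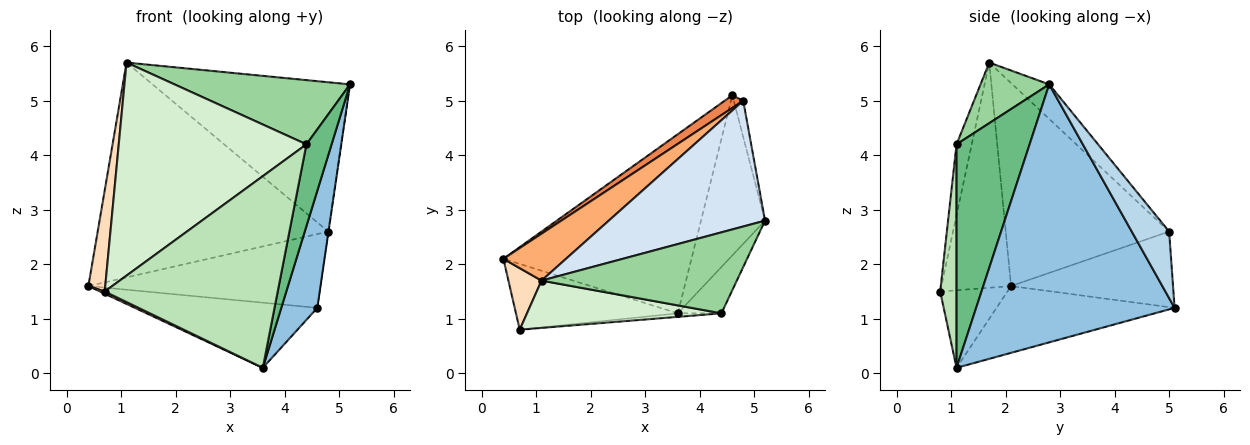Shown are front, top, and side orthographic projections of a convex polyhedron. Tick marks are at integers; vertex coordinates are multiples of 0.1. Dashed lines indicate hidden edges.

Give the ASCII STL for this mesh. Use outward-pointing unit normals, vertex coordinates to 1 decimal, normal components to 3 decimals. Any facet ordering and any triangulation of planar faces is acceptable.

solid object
 facet normal -0.317 0.324 -0.891
  outer loop
   vertex 3.6 1.1 0.1
   vertex 0.4 2.1 1.6
   vertex 4.6 5.1 1.2
  endloop
 endfacet
 facet normal 0.956 -0.174 -0.237
  outer loop
   vertex 3.6 1.1 0.1
   vertex 4.6 5.1 1.2
   vertex 5.2 2.8 5.3
  endloop
 endfacet
 facet normal 0.990 0.007 -0.141
  outer loop
   vertex 4.8 5.0 2.6
   vertex 5.2 2.8 5.3
   vertex 4.6 5.1 1.2
  endloop
 endfacet
 facet normal -0.141 0.757 0.638
  outer loop
   vertex 4.8 5.0 2.6
   vertex 1.1 1.7 5.7
   vertex 5.2 2.8 5.3
  endloop
 endfacet
 facet normal -0.567 0.812 0.139
  outer loop
   vertex 4.8 5.0 2.6
   vertex 4.6 5.1 1.2
   vertex 0.4 2.1 1.6
  endloop
 endfacet
 facet normal -0.569 0.803 0.176
  outer loop
   vertex 4.8 5.0 2.6
   vertex 0.4 2.1 1.6
   vertex 1.1 1.7 5.7
  endloop
 endfacet
 facet normal -0.432 -0.030 -0.901
  outer loop
   vertex 0.7 0.8 1.5
   vertex 0.4 2.1 1.6
   vertex 3.6 1.1 0.1
  endloop
 endfacet
 facet normal -0.962 -0.233 0.142
  outer loop
   vertex 0.7 0.8 1.5
   vertex 1.1 1.7 5.7
   vertex 0.4 2.1 1.6
  endloop
 endfacet
 facet normal 0.930 -0.320 -0.181
  outer loop
   vertex 4.4 1.1 4.2
   vertex 3.6 1.1 0.1
   vertex 5.2 2.8 5.3
  endloop
 endfacet
 facet normal 0.236 -0.604 0.761
  outer loop
   vertex 4.4 1.1 4.2
   vertex 5.2 2.8 5.3
   vertex 1.1 1.7 5.7
  endloop
 endfacet
 facet normal 0.094 -0.995 -0.018
  outer loop
   vertex 4.4 1.1 4.2
   vertex 0.7 0.8 1.5
   vertex 3.6 1.1 0.1
  endloop
 endfacet
 facet normal -0.079 -0.973 0.216
  outer loop
   vertex 4.4 1.1 4.2
   vertex 1.1 1.7 5.7
   vertex 0.7 0.8 1.5
  endloop
 endfacet
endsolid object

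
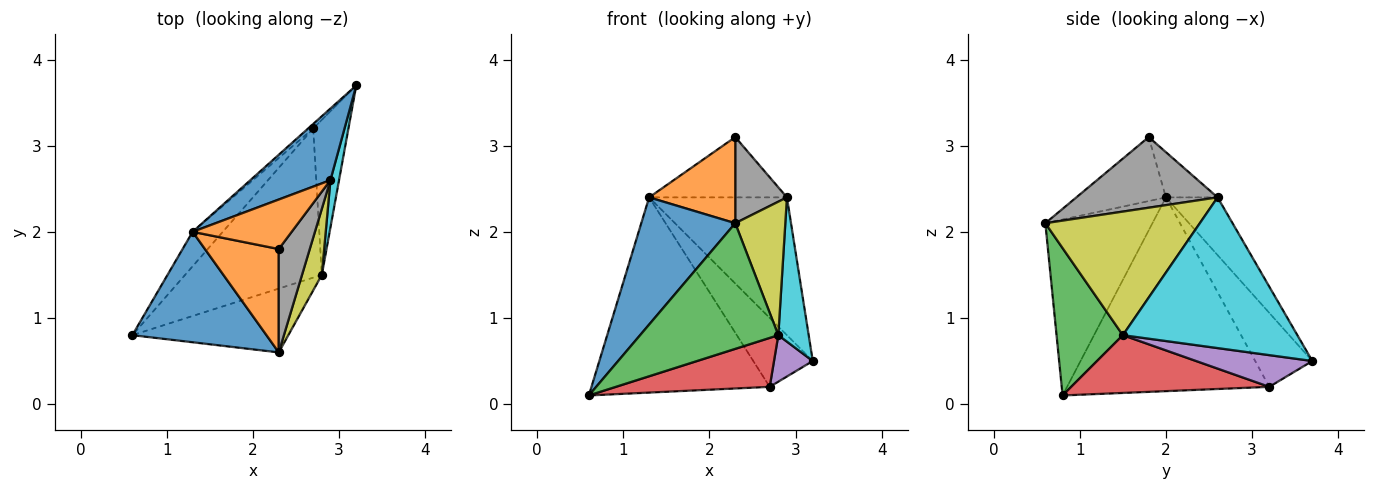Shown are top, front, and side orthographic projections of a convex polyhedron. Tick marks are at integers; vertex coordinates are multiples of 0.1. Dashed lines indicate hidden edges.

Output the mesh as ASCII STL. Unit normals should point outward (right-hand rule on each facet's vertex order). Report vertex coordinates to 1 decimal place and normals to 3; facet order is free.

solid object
 facet normal -0.652 -0.572 0.497
  outer loop
   vertex 1.3 2.0 2.4
   vertex 0.6 0.8 0.1
   vertex 2.3 0.6 2.1
  endloop
 endfacet
 facet normal -0.554 -0.533 0.639
  outer loop
   vertex 1.3 2.0 2.4
   vertex 2.3 0.6 2.1
   vertex 2.3 1.8 3.1
  endloop
 endfacet
 facet normal 0.393 -0.820 -0.416
  outer loop
   vertex 2.8 1.5 0.8
   vertex 2.3 0.6 2.1
   vertex 0.6 0.8 0.1
  endloop
 endfacet
 facet normal 0.373 -0.289 -0.882
  outer loop
   vertex 2.7 3.2 0.2
   vertex 2.8 1.5 0.8
   vertex 0.6 0.8 0.1
  endloop
 endfacet
 facet normal 0.653 -0.218 -0.725
  outer loop
   vertex 2.7 3.2 0.2
   vertex 3.2 3.7 0.5
   vertex 2.8 1.5 0.8
  endloop
 endfacet
 facet normal -0.745 0.657 -0.116
  outer loop
   vertex 2.7 3.2 0.2
   vertex 0.6 0.8 0.1
   vertex 1.3 2.0 2.4
  endloop
 endfacet
 facet normal -0.692 0.720 -0.047
  outer loop
   vertex 2.7 3.2 0.2
   vertex 1.3 2.0 2.4
   vertex 3.2 3.7 0.5
  endloop
 endfacet
 facet normal 0.868 -0.318 0.381
  outer loop
   vertex 2.9 2.6 2.4
   vertex 2.3 1.8 3.1
   vertex 2.3 0.6 2.1
  endloop
 endfacet
 facet normal 0.940 -0.305 0.151
  outer loop
   vertex 2.9 2.6 2.4
   vertex 2.3 0.6 2.1
   vertex 2.8 1.5 0.8
  endloop
 endfacet
 facet normal 0.984 -0.171 0.056
  outer loop
   vertex 2.9 2.6 2.4
   vertex 2.8 1.5 0.8
   vertex 3.2 3.7 0.5
  endloop
 endfacet
 facet normal -0.316 0.842 0.438
  outer loop
   vertex 2.9 2.6 2.4
   vertex 3.2 3.7 0.5
   vertex 1.3 2.0 2.4
  endloop
 endfacet
 facet normal -0.278 0.742 0.610
  outer loop
   vertex 2.9 2.6 2.4
   vertex 1.3 2.0 2.4
   vertex 2.3 1.8 3.1
  endloop
 endfacet
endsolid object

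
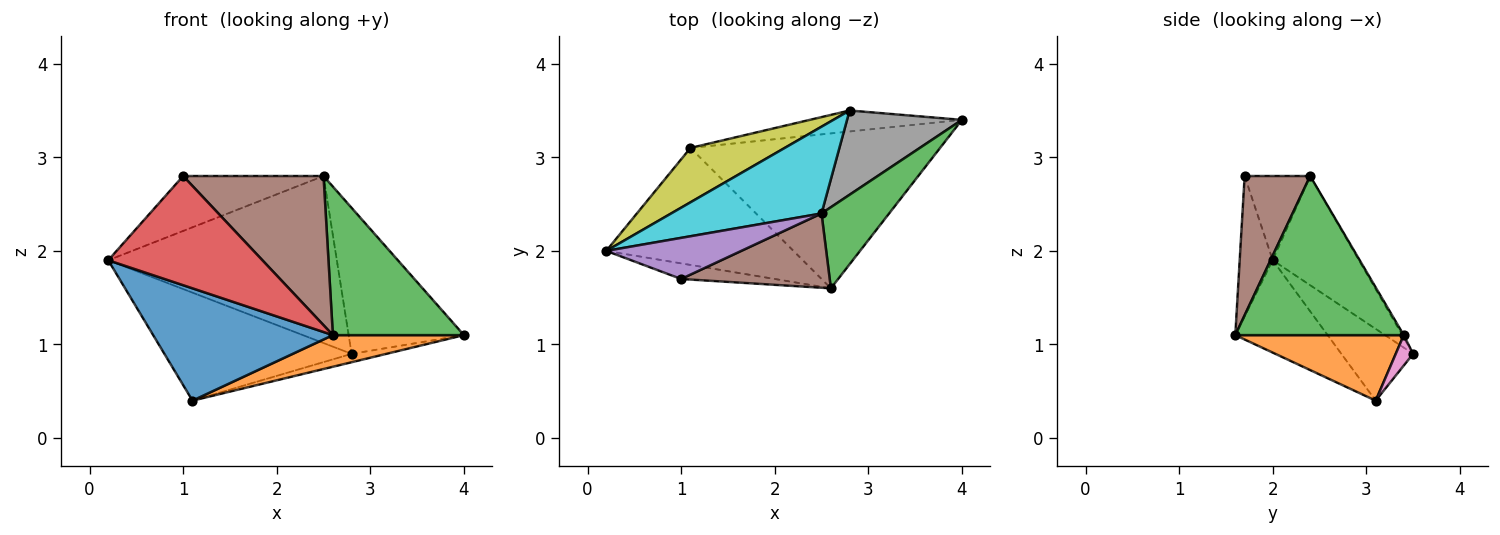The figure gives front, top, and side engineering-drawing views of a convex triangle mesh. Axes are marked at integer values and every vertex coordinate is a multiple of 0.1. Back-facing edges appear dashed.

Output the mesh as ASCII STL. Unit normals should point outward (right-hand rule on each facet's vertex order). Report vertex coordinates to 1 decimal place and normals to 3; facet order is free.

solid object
 facet normal -0.335 -0.652 -0.680
  outer loop
   vertex 1.1 3.1 0.4
   vertex 2.6 1.6 1.1
   vertex 0.2 2.0 1.9
  endloop
 endfacet
 facet normal 0.249 -0.194 -0.949
  outer loop
   vertex 1.1 3.1 0.4
   vertex 4.0 3.4 1.1
   vertex 2.6 1.6 1.1
  endloop
 endfacet
 facet normal 0.748 -0.582 0.318
  outer loop
   vertex 2.5 2.4 2.8
   vertex 2.6 1.6 1.1
   vertex 4.0 3.4 1.1
  endloop
 endfacet
 facet normal -0.208 -0.968 -0.138
  outer loop
   vertex 1.0 1.7 2.8
   vertex 0.2 2.0 1.9
   vertex 2.6 1.6 1.1
  endloop
 endfacet
 facet normal -0.350 0.750 0.561
  outer loop
   vertex 1.0 1.7 2.8
   vertex 2.5 2.4 2.8
   vertex 0.2 2.0 1.9
  endloop
 endfacet
 facet normal 0.385 -0.826 0.411
  outer loop
   vertex 1.0 1.7 2.8
   vertex 2.6 1.6 1.1
   vertex 2.5 2.4 2.8
  endloop
 endfacet
 facet normal 0.183 0.365 -0.913
  outer loop
   vertex 2.8 3.5 0.9
   vertex 4.0 3.4 1.1
   vertex 1.1 3.1 0.4
  endloop
 endfacet
 facet normal -0.011 0.866 0.500
  outer loop
   vertex 2.8 3.5 0.9
   vertex 2.5 2.4 2.8
   vertex 4.0 3.4 1.1
  endloop
 endfacet
 facet normal -0.324 0.845 0.425
  outer loop
   vertex 2.8 3.5 0.9
   vertex 1.1 3.1 0.4
   vertex 0.2 2.0 1.9
  endloop
 endfacet
 facet normal -0.317 0.842 0.437
  outer loop
   vertex 2.8 3.5 0.9
   vertex 0.2 2.0 1.9
   vertex 2.5 2.4 2.8
  endloop
 endfacet
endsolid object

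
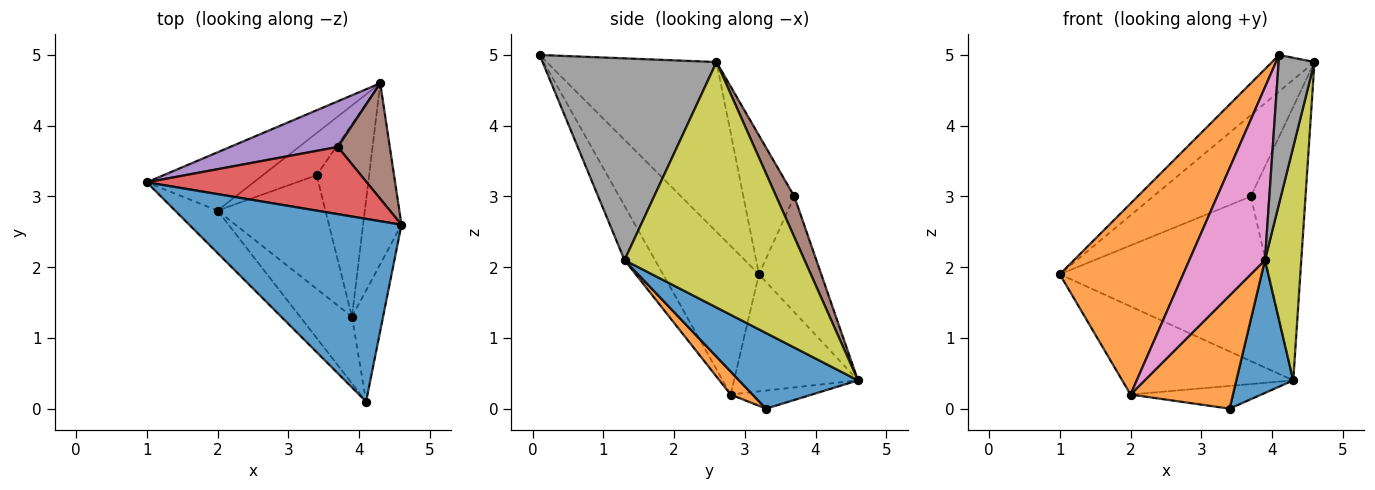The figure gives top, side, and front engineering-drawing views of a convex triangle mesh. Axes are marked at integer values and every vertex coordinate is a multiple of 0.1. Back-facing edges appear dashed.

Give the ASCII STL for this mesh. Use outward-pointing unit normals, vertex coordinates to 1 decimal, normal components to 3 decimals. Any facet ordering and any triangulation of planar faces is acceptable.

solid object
 facet normal -0.617 0.154 0.772
  outer loop
   vertex 4.1 0.1 5.0
   vertex 4.6 2.6 4.9
   vertex 1.0 3.2 1.9
  endloop
 endfacet
 facet normal -0.605 -0.777 -0.173
  outer loop
   vertex 2.0 2.8 0.2
   vertex 4.1 0.1 5.0
   vertex 1.0 3.2 1.9
  endloop
 endfacet
 facet normal -0.517 0.714 -0.472
  outer loop
   vertex 2.0 2.8 0.2
   vertex 1.0 3.2 1.9
   vertex 4.3 4.6 0.4
  endloop
 endfacet
 facet normal -0.373 0.715 0.591
  outer loop
   vertex 3.7 3.7 3.0
   vertex 1.0 3.2 1.9
   vertex 4.6 2.6 4.9
  endloop
 endfacet
 facet normal -0.276 0.926 0.257
  outer loop
   vertex 3.7 3.7 3.0
   vertex 4.3 4.6 0.4
   vertex 1.0 3.2 1.9
  endloop
 endfacet
 facet normal 0.291 0.881 0.372
  outer loop
   vertex 3.7 3.7 3.0
   vertex 4.6 2.6 4.9
   vertex 4.3 4.6 0.4
  endloop
 endfacet
 facet normal -0.352 -0.873 -0.337
  outer loop
   vertex 3.9 1.3 2.1
   vertex 4.1 0.1 5.0
   vertex 2.0 2.8 0.2
  endloop
 endfacet
 facet normal 0.968 -0.200 -0.149
  outer loop
   vertex 3.9 1.3 2.1
   vertex 4.6 2.6 4.9
   vertex 4.1 0.1 5.0
  endloop
 endfacet
 facet normal 0.969 -0.195 -0.151
  outer loop
   vertex 3.9 1.3 2.1
   vertex 4.3 4.6 0.4
   vertex 4.6 2.6 4.9
  endloop
 endfacet
 facet normal -0.283 0.456 -0.844
  outer loop
   vertex 3.4 3.3 0.0
   vertex 2.0 2.8 0.2
   vertex 4.3 4.6 0.4
  endloop
 endfacet
 facet normal 0.765 -0.366 -0.531
  outer loop
   vertex 3.4 3.3 0.0
   vertex 4.3 4.6 0.4
   vertex 3.9 1.3 2.1
  endloop
 endfacet
 facet normal 0.149 -0.698 -0.700
  outer loop
   vertex 3.4 3.3 0.0
   vertex 3.9 1.3 2.1
   vertex 2.0 2.8 0.2
  endloop
 endfacet
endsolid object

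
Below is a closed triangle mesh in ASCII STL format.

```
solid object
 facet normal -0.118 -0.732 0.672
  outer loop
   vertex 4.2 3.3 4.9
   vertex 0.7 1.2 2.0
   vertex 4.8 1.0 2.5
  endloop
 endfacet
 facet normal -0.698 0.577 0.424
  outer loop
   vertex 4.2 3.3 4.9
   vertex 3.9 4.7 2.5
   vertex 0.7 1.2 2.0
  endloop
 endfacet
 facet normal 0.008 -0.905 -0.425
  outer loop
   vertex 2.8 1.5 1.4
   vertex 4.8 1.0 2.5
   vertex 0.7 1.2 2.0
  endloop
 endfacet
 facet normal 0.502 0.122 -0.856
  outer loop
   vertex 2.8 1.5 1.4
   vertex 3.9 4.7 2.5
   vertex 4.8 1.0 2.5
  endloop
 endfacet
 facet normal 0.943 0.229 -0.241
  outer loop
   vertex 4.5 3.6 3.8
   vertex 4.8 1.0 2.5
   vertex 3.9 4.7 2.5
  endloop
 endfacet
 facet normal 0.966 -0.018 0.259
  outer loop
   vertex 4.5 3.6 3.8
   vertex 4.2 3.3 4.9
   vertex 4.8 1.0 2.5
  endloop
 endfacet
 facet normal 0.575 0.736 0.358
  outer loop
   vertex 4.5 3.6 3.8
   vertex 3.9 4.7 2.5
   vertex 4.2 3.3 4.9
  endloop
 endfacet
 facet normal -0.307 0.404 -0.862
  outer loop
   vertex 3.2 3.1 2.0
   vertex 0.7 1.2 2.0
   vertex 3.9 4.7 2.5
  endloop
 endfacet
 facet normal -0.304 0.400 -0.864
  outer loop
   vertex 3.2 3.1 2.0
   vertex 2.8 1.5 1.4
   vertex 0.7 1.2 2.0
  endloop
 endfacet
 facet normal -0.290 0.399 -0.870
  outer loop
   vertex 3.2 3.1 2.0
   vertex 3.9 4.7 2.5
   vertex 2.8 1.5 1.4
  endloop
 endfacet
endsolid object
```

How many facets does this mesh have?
10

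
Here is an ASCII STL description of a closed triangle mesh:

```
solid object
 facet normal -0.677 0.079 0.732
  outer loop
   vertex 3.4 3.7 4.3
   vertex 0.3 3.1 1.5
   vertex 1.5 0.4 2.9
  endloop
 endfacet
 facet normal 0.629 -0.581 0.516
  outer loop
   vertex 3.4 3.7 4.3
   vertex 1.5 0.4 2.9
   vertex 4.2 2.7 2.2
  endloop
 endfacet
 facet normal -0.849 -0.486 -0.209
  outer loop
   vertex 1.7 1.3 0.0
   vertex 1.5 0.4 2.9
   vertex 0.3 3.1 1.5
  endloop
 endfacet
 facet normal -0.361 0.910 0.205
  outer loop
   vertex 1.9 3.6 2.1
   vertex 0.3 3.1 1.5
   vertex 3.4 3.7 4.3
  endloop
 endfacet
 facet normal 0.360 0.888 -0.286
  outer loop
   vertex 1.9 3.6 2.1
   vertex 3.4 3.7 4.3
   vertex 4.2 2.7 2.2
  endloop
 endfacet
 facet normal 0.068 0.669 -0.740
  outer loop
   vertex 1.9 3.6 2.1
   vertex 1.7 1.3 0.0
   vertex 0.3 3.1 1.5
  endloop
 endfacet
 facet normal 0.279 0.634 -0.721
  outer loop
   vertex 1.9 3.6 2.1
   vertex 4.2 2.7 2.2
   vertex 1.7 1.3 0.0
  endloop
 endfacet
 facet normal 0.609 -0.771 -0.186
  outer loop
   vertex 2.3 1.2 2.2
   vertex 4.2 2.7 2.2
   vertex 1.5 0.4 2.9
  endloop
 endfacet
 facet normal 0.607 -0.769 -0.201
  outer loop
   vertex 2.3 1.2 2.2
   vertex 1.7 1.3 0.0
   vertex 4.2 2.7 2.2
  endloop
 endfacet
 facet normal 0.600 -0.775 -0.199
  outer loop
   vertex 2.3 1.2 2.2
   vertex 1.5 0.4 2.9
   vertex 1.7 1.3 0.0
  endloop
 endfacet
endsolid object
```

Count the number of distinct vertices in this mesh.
7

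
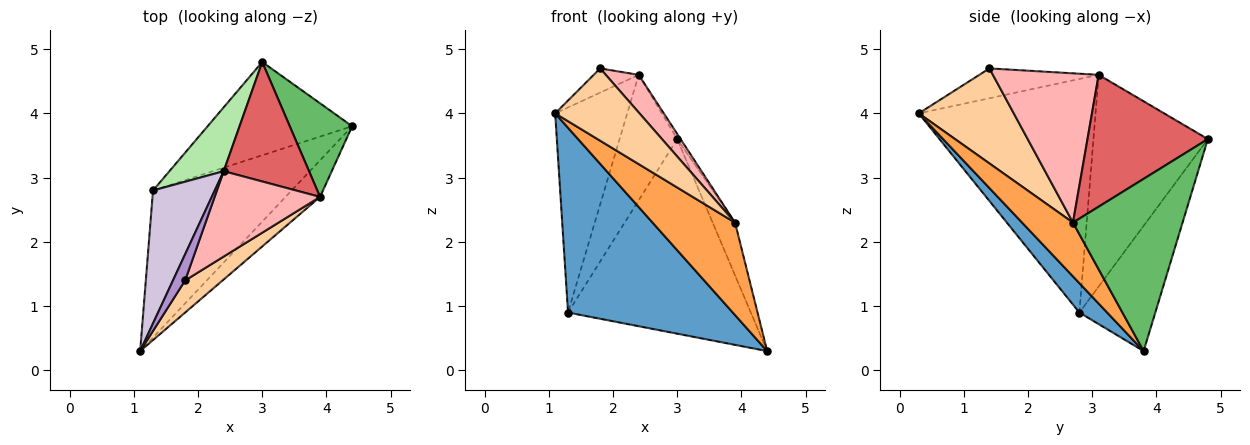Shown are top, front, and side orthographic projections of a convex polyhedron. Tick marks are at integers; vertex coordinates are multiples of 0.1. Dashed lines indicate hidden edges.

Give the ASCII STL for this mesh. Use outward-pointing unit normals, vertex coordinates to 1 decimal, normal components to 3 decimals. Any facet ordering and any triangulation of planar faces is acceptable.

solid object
 facet normal 0.131 -0.776 -0.617
  outer loop
   vertex 1.3 2.8 0.9
   vertex 4.4 3.8 0.3
   vertex 1.1 0.3 4.0
  endloop
 endfacet
 facet normal -0.351 0.845 -0.405
  outer loop
   vertex 1.3 2.8 0.9
   vertex 3.0 4.8 3.6
   vertex 4.4 3.8 0.3
  endloop
 endfacet
 facet normal 0.498 -0.807 -0.319
  outer loop
   vertex 3.9 2.7 2.3
   vertex 1.1 0.3 4.0
   vertex 4.4 3.8 0.3
  endloop
 endfacet
 facet normal 0.717 -0.637 0.283
  outer loop
   vertex 3.9 2.7 2.3
   vertex 1.8 1.4 4.7
   vertex 1.1 0.3 4.0
  endloop
 endfacet
 facet normal 0.923 0.189 0.335
  outer loop
   vertex 3.9 2.7 2.3
   vertex 4.4 3.8 0.3
   vertex 3.0 4.8 3.6
  endloop
 endfacet
 facet normal -0.871 0.439 0.223
  outer loop
   vertex 2.4 3.1 4.6
   vertex 3.0 4.8 3.6
   vertex 1.3 2.8 0.9
  endloop
 endfacet
 facet normal 0.839 0.023 0.543
  outer loop
   vertex 2.4 3.1 4.6
   vertex 3.9 2.7 2.3
   vertex 3.0 4.8 3.6
  endloop
 endfacet
 facet normal 0.792 -0.246 0.559
  outer loop
   vertex 2.4 3.1 4.6
   vertex 1.8 1.4 4.7
   vertex 3.9 2.7 2.3
  endloop
 endfacet
 facet normal -0.874 0.330 0.356
  outer loop
   vertex 2.4 3.1 4.6
   vertex 1.1 0.3 4.0
   vertex 1.8 1.4 4.7
  endloop
 endfacet
 facet normal -0.899 0.367 0.238
  outer loop
   vertex 2.4 3.1 4.6
   vertex 1.3 2.8 0.9
   vertex 1.1 0.3 4.0
  endloop
 endfacet
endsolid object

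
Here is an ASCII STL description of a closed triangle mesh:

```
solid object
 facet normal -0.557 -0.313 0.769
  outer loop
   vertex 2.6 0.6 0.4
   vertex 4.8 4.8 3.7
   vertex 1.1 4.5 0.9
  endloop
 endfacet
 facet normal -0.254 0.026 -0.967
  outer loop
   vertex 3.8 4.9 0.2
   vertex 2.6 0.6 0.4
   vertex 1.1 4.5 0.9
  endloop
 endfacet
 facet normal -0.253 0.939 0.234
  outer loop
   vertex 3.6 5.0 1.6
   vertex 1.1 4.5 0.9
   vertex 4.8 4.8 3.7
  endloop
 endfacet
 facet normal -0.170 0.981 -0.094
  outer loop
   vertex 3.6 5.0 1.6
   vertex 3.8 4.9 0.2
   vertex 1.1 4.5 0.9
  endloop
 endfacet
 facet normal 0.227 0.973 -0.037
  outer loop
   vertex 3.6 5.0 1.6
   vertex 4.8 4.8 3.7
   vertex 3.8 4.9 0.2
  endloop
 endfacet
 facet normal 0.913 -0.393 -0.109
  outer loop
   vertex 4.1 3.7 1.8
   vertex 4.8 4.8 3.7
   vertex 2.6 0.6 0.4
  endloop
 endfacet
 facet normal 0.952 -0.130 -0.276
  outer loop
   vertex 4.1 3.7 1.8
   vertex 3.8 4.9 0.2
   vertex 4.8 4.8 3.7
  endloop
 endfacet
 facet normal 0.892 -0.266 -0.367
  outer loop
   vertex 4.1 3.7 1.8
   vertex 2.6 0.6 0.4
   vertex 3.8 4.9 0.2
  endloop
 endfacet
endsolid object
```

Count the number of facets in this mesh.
8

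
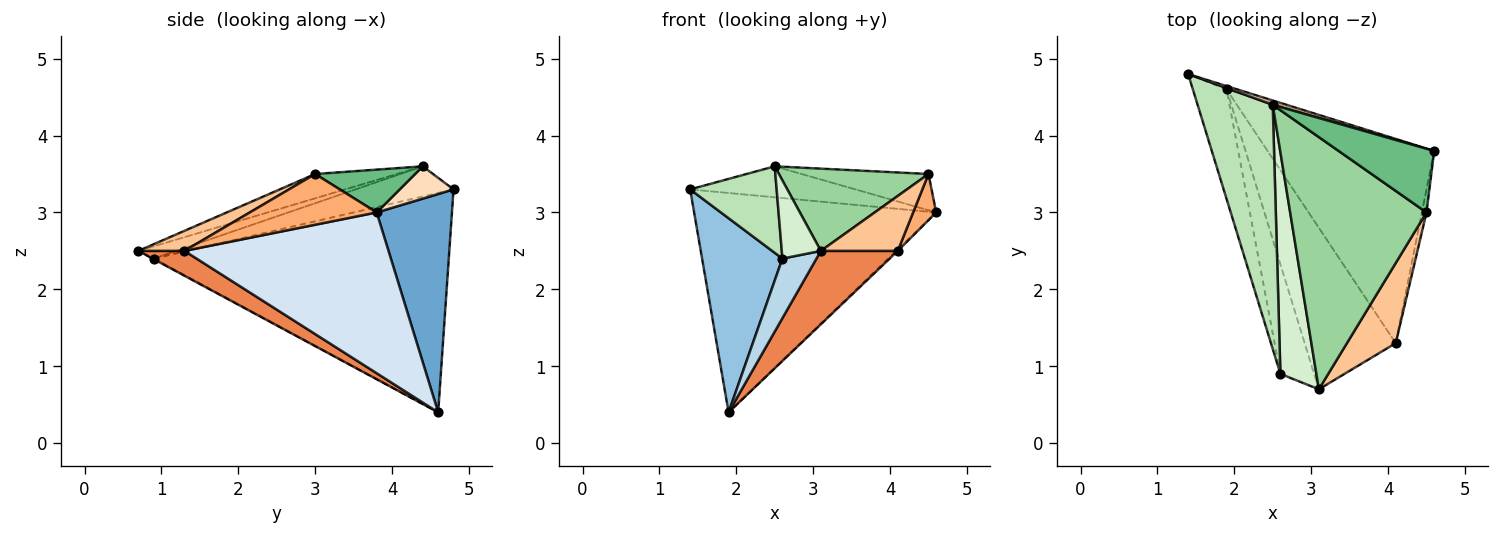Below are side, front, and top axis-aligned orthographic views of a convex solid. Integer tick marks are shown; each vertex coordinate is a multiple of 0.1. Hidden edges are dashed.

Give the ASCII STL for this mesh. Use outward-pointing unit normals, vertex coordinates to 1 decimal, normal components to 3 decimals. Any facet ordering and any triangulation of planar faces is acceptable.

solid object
 facet normal 0.297 0.955 -0.015
  outer loop
   vertex 1.9 4.6 0.4
   vertex 1.4 4.8 3.3
   vertex 4.6 3.8 3.0
  endloop
 endfacet
 facet normal -0.954 -0.260 -0.147
  outer loop
   vertex 2.6 0.9 2.4
   vertex 1.4 4.8 3.3
   vertex 1.9 4.6 0.4
  endloop
 endfacet
 facet normal -0.015 -0.478 -0.878
  outer loop
   vertex 2.6 0.9 2.4
   vertex 1.9 4.6 0.4
   vertex 3.1 0.7 2.5
  endloop
 endfacet
 facet normal 0.694 0.005 -0.720
  outer loop
   vertex 4.1 1.3 2.5
   vertex 1.9 4.6 0.4
   vertex 4.6 3.8 3.0
  endloop
 endfacet
 facet normal 0.241 -0.402 -0.884
  outer loop
   vertex 4.1 1.3 2.5
   vertex 3.1 0.7 2.5
   vertex 1.9 4.6 0.4
  endloop
 endfacet
 facet normal 0.980 -0.178 -0.089
  outer loop
   vertex 4.1 1.3 2.5
   vertex 4.6 3.8 3.0
   vertex 4.5 3.0 3.5
  endloop
 endfacet
 facet normal 0.321 -0.535 0.781
  outer loop
   vertex 4.1 1.3 2.5
   vertex 4.5 3.0 3.5
   vertex 3.1 0.7 2.5
  endloop
 endfacet
 facet normal 0.307 0.943 0.132
  outer loop
   vertex 2.5 4.4 3.6
   vertex 4.6 3.8 3.0
   vertex 1.4 4.8 3.3
  endloop
 endfacet
 facet normal 0.363 0.461 0.810
  outer loop
   vertex 2.5 4.4 3.6
   vertex 4.5 3.0 3.5
   vertex 4.6 3.8 3.0
  endloop
 endfacet
 facet normal -0.167 -0.306 0.937
  outer loop
   vertex 2.5 4.4 3.6
   vertex 3.1 0.7 2.5
   vertex 4.5 3.0 3.5
  endloop
 endfacet
 facet normal -0.354 -0.312 0.882
  outer loop
   vertex 2.5 4.4 3.6
   vertex 1.4 4.8 3.3
   vertex 2.6 0.9 2.4
  endloop
 endfacet
 facet normal -0.306 -0.317 0.898
  outer loop
   vertex 2.5 4.4 3.6
   vertex 2.6 0.9 2.4
   vertex 3.1 0.7 2.5
  endloop
 endfacet
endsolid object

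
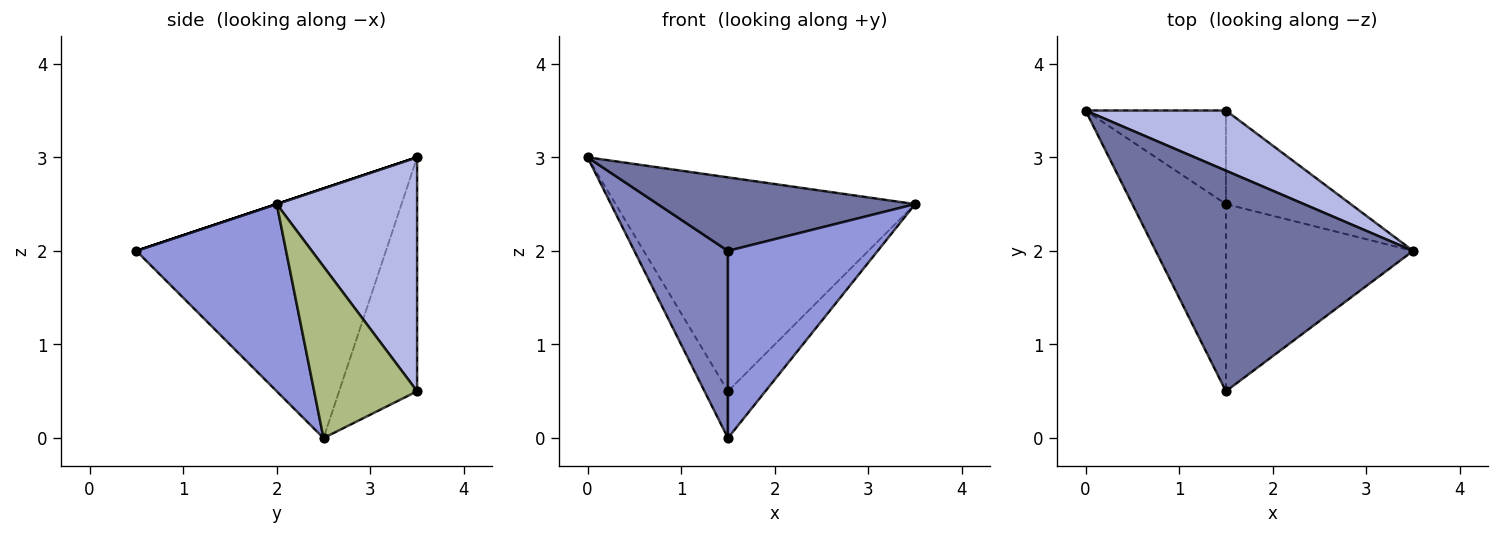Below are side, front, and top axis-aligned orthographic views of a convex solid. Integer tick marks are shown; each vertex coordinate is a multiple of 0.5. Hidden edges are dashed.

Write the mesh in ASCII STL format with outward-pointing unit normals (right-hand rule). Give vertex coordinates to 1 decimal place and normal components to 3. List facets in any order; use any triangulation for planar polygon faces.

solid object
 facet normal 0.000 -0.316 0.949
  outer loop
   vertex 1.5 0.5 2.0
   vertex 3.5 2.0 2.5
   vertex 0.0 3.5 3.0
  endloop
 endfacet
 facet normal -0.883 -0.331 -0.331
  outer loop
   vertex 1.5 2.5 0.0
   vertex 1.5 0.5 2.0
   vertex 0.0 3.5 3.0
  endloop
 endfacet
 facet normal 0.577 -0.577 -0.577
  outer loop
   vertex 1.5 2.5 0.0
   vertex 3.5 2.0 2.5
   vertex 1.5 0.5 2.0
  endloop
 endfacet
 facet normal 0.411 0.877 0.247
  outer loop
   vertex 1.5 3.5 0.5
   vertex 0.0 3.5 3.0
   vertex 3.5 2.0 2.5
  endloop
 endfacet
 facet normal -0.830 0.249 -0.498
  outer loop
   vertex 1.5 3.5 0.5
   vertex 1.5 2.5 0.0
   vertex 0.0 3.5 3.0
  endloop
 endfacet
 facet normal 0.776 0.282 -0.564
  outer loop
   vertex 1.5 3.5 0.5
   vertex 3.5 2.0 2.5
   vertex 1.5 2.5 0.0
  endloop
 endfacet
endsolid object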